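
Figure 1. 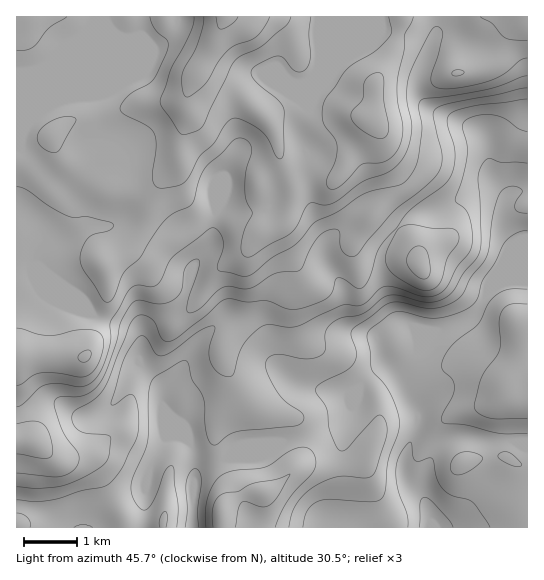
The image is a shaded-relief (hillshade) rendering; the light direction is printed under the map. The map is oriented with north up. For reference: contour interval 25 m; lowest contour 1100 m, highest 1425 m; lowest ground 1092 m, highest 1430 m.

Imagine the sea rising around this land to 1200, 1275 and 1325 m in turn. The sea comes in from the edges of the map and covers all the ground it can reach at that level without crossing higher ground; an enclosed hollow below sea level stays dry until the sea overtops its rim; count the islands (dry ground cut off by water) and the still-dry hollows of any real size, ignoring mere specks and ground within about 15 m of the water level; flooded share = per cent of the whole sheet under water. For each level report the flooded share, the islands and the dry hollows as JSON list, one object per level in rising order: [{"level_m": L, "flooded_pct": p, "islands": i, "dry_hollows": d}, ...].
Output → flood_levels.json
[{"level_m": 1200, "flooded_pct": 27, "islands": 0, "dry_hollows": 0}, {"level_m": 1275, "flooded_pct": 51, "islands": 0, "dry_hollows": 0}, {"level_m": 1325, "flooded_pct": 67, "islands": 0, "dry_hollows": 0}]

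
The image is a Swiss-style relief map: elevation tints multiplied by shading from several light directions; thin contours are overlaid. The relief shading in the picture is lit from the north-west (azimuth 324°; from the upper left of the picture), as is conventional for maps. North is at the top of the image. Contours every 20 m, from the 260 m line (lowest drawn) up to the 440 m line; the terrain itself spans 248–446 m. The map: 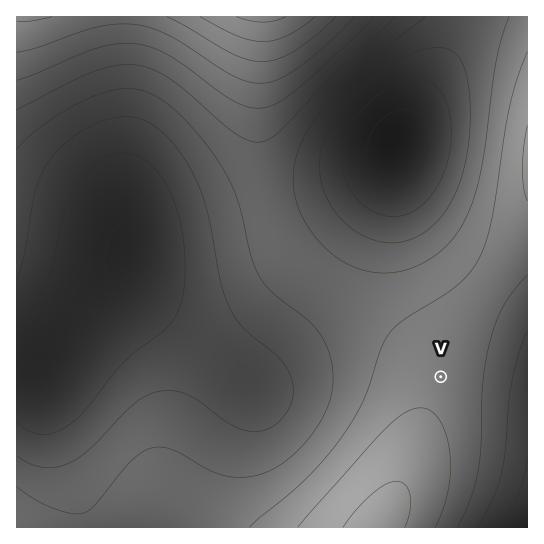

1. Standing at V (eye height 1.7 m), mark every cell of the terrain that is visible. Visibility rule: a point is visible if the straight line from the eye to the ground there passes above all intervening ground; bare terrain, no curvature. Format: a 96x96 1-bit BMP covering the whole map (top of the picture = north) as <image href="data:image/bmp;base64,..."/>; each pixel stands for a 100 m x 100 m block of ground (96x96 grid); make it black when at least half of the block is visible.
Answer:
<image width="96" height="96" href="data:image/bmp;base64,Qk2+BAAAAAAAAD4AAAAoAAAAYAAAAGAAAAABAAEAAAAAAIAEAAATCwAAEwsAAAIAAAAAAAAA////AAAAAAAAAAAAAAAAAAAAAAAAAAAAAAAAAAAAAAAAAAAAAAAAAAAAAAAAAAAAAAAAAAAAAAAAAAAAAAAAAAAAAAAAAAAAAAAAAAAAAAAAAAAAAAAAAAAAAAAAAAAAAAAAAAAAAAAAAAAAAAAAAACAAAAAAAAAAAAAAAPgAAAAAAAAAAAAAAPwAAAAAAAAAAAAAAf4AAAAAAAAAAAAAAf8AAAAAAAAAAAAAAP+AAAAAAAAAAAAAAP/AAAAAAAAAAAAAAP/AAAAAAAAAAAAAAH/gAAAAAAAAAAAAAH/gAAAAAAAAAAAAAH/gAAAAAAAAAAAAAD/wAAAAAAAAAAAAAD/wAAAAAAAAAAAAAB/wAAAAAAAAAAAAAB/wAAAAAAAAAAAAAA/wAAAAAAAAAAAAAAfwAAAAAAAAAAAAAAfwAAAAAAAAAAAAAAf4AAAAAAAAAAAAAAP4AAAAAAAAAAAAAAP4AAAAAAAAAAAAAAP8AAAAAAAAAAAAAAP8AAAAAAAAAAAAAAH+AAAAAAAAAAAAAAH/AAAAAAAAAAAAAAH/AAAAAAAAAAAAAAD/gAAAAAAAAAAAAAD/wAAAAAAAAAAAAAB/4AAAAAAAAAAAAAA/+AAAAAAAAAAAAAAf/AAAAAAAAAAAAAAf/gAAAAAAAAAAAAAP/wAAAAAAAAAAAAAP/4AAAAAAAAAAAAAH/8AAAAAAAAAAAAAH/8AAAAAAAAAAAAAD/8AAAAAAAAAAAAAD/8AAAAAAAAAAAAAB/8AAAAAAAAAAAAAB/8AAAAAAAB8AAAAB/8AAAAAAAH8AAAAB/8AAAAAAAH+AAAAA/8AAAAAAAH+AAAAA/+AAAAAAAH+AAAAA/+AAAAAAAH+AAAAA/+AAAAAAAH8AAAAA//AAAAAAAH8AAAAAf/AAAAAAAP8AAAAAf/AAAAAAAP8AAAAAf/gAAAAAAP8AAAAAf/gAAAAAAf8AAAAAf/wAAAAAAf8AAAAAf/wAAAAAA/8AAAAAf/wAAAAAA/8AAAAAf/4AAAAAB/8AAAAAf/4AAAAAB/8AAAAAf/8AAAAAD/8AAAAAP/+AAAAAH/8AAAAAP//AAAAAP/8AAAAAP//AAAAAf/8AAAAAP//gAAAA//+AAAAAP//4AAAB//+AAAAAP//8AAAD///AAAAAP//+AAAH///AAAAAP///AAAP///gAAAAP///AAAf///gAAAAP///wAB////wAAAAP///4AD////4AAAAP///+AP////4AAAAf////x/////8AAAAf//////////+AAAAf///////////AAAAf///////////gAAAf7//////////wAAAf7//////////4AAAfz//////////+AAA/z///////////AAA/j///////////gAA/j///////////4AB/j///////////+AD/j////////////wH/j///////////////j///////////////j///////////////j///////////////j///////////////j///////////////g="/>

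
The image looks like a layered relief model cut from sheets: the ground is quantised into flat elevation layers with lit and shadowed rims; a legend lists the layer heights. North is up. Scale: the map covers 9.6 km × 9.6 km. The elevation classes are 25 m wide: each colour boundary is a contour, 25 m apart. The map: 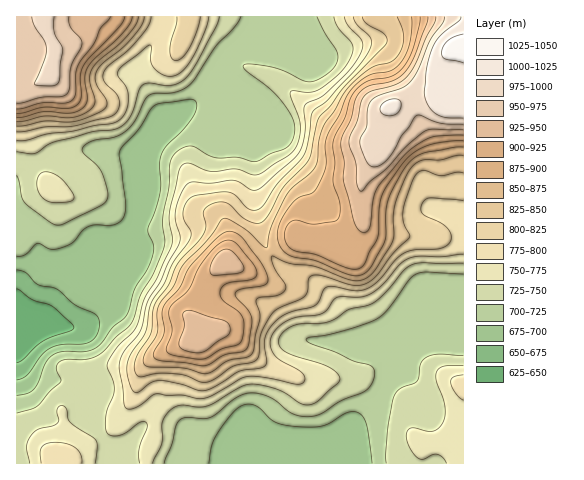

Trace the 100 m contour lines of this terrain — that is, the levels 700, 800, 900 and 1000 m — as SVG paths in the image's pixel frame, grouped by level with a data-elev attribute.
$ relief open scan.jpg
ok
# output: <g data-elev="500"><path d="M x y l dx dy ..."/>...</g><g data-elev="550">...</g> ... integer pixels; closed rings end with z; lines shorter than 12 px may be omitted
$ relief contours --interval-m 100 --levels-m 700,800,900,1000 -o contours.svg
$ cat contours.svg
<g data-elev="700"><path d="M209 463l3-18 8-15 16-20 6-4 7-2 10 3 17 15 21 5 24-1 8-3 18-10 6-1 5 1 5 4 4 8 5 38"/><path d="M17 256l8-1 13-12 12 6 12-1 11-5 9-12 6-4 8-2 16 0 8-4 5-6 1-8-7-52 2-7 17-18 12-20 5-5 33-6 7 2 2 7-4 9-11 14-16 15-5 9-2 10 1 28-5 17-7 20 5 14 0 9-6 16-13 21-7 25-14 12-11 16-7 6-11 3-23 0-9 4-7 7-6 19-5 7-7 4-10 2"/></g><g data-elev="800"><path d="M17 132l30-5 28-1 34-9 6-3 4-6 0-9-3-6-11-11-2-5 1-4 5-7 18-14 11-12 10-13 3-10"/><path d="M177 17l-1 7-6 25 1 8 4 4 7-3 7-10 8-17 3-14"/><path d="M353 17l4 8 14 14 1 4-3 7-11 17-30 33-15 11-5 33-4 10-5 8-21 21-15 23-6 4-7 0-15-15-10-3-30 4-6 3-3 4-3 6 0 7 8 15 0 6-17 25-10 22-12 17-3 8-4 24-16 25-2 14 5 18 2 2 4 0 13-9 9-3 22 4 17 6 7 0 10-4 23-15 25-4 3-5-3-16 1-9 5-9 8-9 12-7 25-7 4-4 5-11 3-3 7 0 22 4 13-3 11-9 17-21 9-6 10-2 22-1 7-3 6-7-1-8-8-7-19-10-2-4 0-5 4-5 5-2 33 3"/></g><g data-elev="900"><path d="M192 358l14 0 16-9 16-5 4-4 2-14-1-8-6-7-14-11-3-5 0-4 3-5 5-3 25-4 4-3 0-4-4-8-14-17-8-7-9 2-11 9-12 16-10 23-16 14-4 5 0 6 3 15-5 17 0 4 6 4z"/><path d="M17 113l26-6 26 1 8-3 4-8-1-21 3-10 7-9 29-30 6-10"/><path d="M420 17l-1 8-5 22-9 18-12 10-24 6-12 7-6 9-6 21-10 19-2 8 2 17-2 19 7 22 0 8-1 7-5 4-19 2-17-4-6 1-5 4-2 6 0 7 2 6 7 7 22 4 31 13 8 1 6-1 4-5 4-11 9-15 1-29 3-14 21-32 11-10 13-6 18-4 18-1"/></g><g data-elev="1000"><path d="M389 116l6-1 4-4 2-7-2-4-9-1-9 6-1 4 1 3z"/><path d="M461 17l-2 4-19 15-7 10-6 21-3 25 3 12 8 9 11 5 17 0"/></g>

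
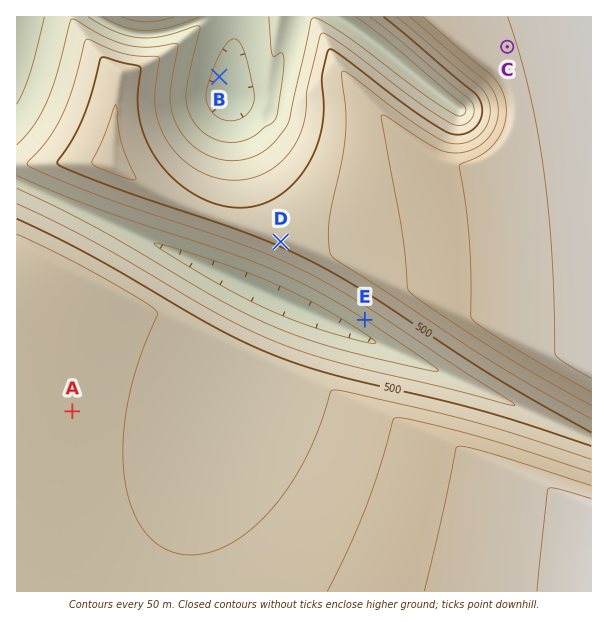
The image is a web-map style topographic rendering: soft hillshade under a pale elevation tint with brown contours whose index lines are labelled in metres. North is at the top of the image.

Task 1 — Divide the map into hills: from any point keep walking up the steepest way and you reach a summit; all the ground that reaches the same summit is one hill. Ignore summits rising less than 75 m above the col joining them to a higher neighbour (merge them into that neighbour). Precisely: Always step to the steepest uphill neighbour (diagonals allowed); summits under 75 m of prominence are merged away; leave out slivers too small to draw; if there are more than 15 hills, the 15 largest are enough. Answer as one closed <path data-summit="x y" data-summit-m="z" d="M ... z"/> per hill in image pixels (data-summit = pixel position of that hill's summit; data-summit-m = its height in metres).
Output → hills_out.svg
<path data-summit="591 591" data-summit-m="732" d="M20 182l-4 1 1 409 575-1-1-152z"/><path data-summit="591 17" data-summit-m="732" d="M591 16l-298 0-19 56-5 4-27 4-8 7-3 5-1-18 4-36-9-12-9-4-16-2-35 12-30 2-16-4-18-10-5-4-70 0-6 23-4 8 0 135 575 257z"/><path data-summit="146 17" data-summit-m="430" d="M236 16l-139 1 22 13 16 4 23 0 42-14 12 0 13 6 7 7 2 9z"/>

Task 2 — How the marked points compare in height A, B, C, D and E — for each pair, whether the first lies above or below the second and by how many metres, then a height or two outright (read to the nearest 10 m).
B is below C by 410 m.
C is above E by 300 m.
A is above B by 280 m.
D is above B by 230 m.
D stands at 520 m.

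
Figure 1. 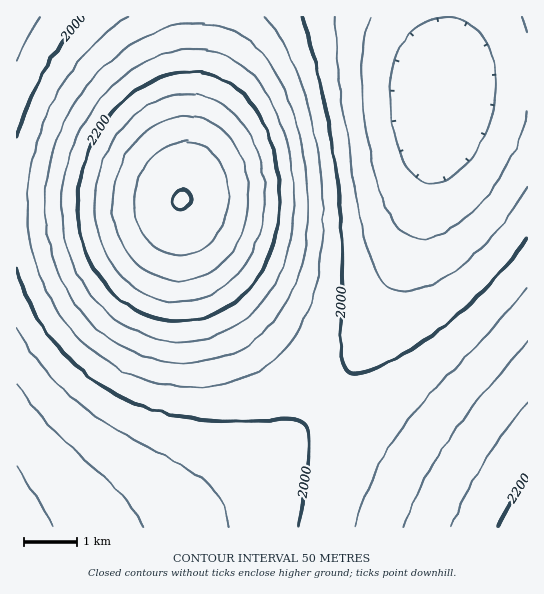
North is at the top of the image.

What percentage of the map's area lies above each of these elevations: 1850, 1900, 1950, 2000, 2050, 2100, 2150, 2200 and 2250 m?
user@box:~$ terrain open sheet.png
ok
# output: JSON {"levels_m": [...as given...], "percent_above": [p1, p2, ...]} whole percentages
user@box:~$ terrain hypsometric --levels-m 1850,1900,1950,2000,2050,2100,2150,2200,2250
{"levels_m": [1850, 1900, 1950, 2000, 2050, 2100, 2150, 2200, 2250], "percent_above": [94, 85, 75, 61, 44, 32, 22, 15, 11]}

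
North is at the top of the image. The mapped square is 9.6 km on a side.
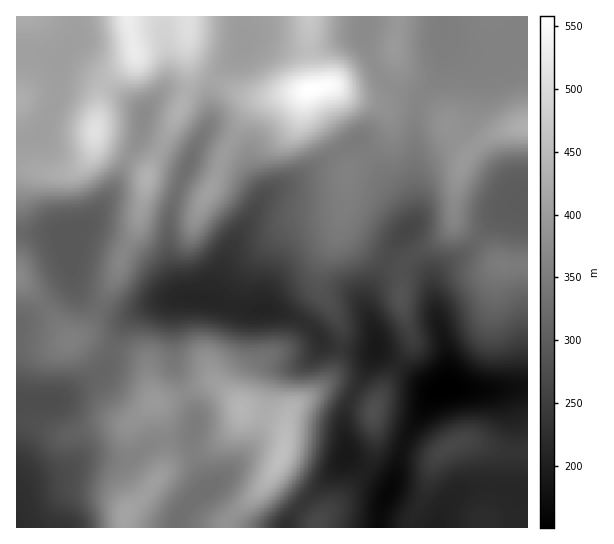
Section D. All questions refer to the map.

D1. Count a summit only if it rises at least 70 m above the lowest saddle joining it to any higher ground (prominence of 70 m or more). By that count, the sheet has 2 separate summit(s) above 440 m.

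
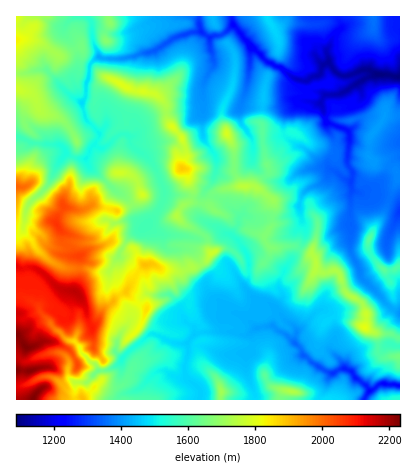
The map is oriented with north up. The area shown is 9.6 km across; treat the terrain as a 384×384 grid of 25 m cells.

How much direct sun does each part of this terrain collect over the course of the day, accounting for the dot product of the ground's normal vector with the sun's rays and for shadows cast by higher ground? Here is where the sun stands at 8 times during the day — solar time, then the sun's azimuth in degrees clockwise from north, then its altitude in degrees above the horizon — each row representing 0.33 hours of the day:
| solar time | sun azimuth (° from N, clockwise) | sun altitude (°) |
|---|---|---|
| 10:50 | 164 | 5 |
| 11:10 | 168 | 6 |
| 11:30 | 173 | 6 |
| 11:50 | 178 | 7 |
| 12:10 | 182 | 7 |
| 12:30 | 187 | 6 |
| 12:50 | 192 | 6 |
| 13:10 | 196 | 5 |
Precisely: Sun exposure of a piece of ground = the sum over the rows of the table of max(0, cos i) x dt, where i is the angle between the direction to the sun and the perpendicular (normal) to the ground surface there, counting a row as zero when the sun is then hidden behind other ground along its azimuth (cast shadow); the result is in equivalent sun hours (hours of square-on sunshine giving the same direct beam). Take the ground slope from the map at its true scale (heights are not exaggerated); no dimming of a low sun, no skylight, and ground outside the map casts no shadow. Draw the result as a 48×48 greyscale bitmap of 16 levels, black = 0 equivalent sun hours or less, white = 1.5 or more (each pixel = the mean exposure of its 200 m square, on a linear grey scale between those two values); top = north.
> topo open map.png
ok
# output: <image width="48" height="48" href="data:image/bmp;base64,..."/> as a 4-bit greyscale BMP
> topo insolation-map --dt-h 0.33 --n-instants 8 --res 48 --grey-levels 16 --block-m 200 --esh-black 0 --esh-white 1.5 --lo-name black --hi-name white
<image width="48" height="48" href="data:image/bmp;base64,Qk32BAAAAAAAAHYAAAAoAAAAMAAAADAAAAABAAQAAAAAAIAEAAATCwAAEwsAABAAAAAAAAAAAAAAABEREQAiIiIAMzMzAERERABVVVUAZmZmAHd3dwCIiIgAmZmZAKqqqgC7u7sAzMzMAN3d3QDu7u4A////AABKpSEUhkAAABNDMyWHQkVa7ZQBEVYAAAAFQRACdkZRAAABJFEAAVdCAAAAAAEQAHMABxUAJCFFEAAjV2AAA3IAAAAAAAiDBGdluX6yABA1YyVEZhAAEhAAAAAAABi4vgAAAnMiqjATWHVCIAAAEQAAAAFFApZ8uDQAAJEfgEMBIjMyEAABIQAAABRBiFVjM2V2aEA2Q29AEQACIAASMhAAACI1VWUiADACMQG5Q2T3AAJEEQABERAAASNENa/8dRAAAYY2doItYiIjMQASIQAAACNVWv+TIAAABXqCVmYUtCIiQQESIiEAEiI1d0EAAAAAIjZiFWUyu1M0MSESIiEAEzIjIAEQAAAAI1dhBIVkPfhEIiIiMiISRnQ0RCAAAgATR2cwADqBAEq0MzMzMiNUbMhY3mAAAiIzZUMAAANTE1upM0VUJYhVRbyHggAAEzM1QAABAAAlZcmshFVTWqhncWrrcAAAVVRlAAAAAAAFeqiK/FQ0pomTVSjNQAAEaDMgAAAVQAAFhzETb+Q3YmhVEzMBAAATFAAAAAEyIQABAAAABNp6IxWZMWIAAAAgAAAAAAAUeDAQAAAAAkvDJTZ4kxAAAAEQAAAAAAAAFXEAAAAAAAAAVXIBEAAAAAEwAAAAFUIAABAAAAABIAAFqEQQAAAAAAAgAAABYwAAAAEAAAJ3IAFmIQFUEAAAAAAAABABIQAAADIAAAZQABV0IiIREBAAAAAAABAAAnd3VXUQAAAkRWMURFZ1ABAAAAAAARAAAQACEAAlMQAUUxE1ZVZVQBAAAAAAAnMAAAAAAAAnUQACQCZ4qYMAIQAAAAAAEmkwAAAAAAEwABF8YwJHdiAAAgAAAAAAEwAQAAAAACZgASjZYwAAAAAAAAAAAAACIgAAAAAAACIQATioeCAAAAEjAAAAABI0MgAAAAAAAAAAAjEAAAARAAETUxAAEBIzMQAAAAAAAAAAEiEAAAFCAAABJTIhEBIhEgAAAAAAAAAAIyAAABmVABAAAYZCEAEyIQAAAAAAAAAAIzIQACmhABIRNiAAEANDMzAAAAAAAAABJIkQABIgACMhIQAAAREkRCABAAAAAAASNEEAAAAAAyEAAAAAN0ITVSERAAAAAAAjRRAAAAAAAAAAAAAAABESMzIRAAAAARNGiFAAAAAAAAAAAAAAAAABIVQgAAAAElnO6kEQAAAAAAAAAAAAAAAAAVMQAAABNr6nQQERAAAAAAAAAAAAAAAAAAARAAEBfaIAAAEyEAAAAAEAAAARAAAAAAAAEhIgMgAAAAATEAABAAEQAAAAAAAAAWMRWGMwAAAAAAABEQABAAAAABAAMwAAAlZmZmRRAAAAAAAAEQARAABnMQERNVIREmZ3QQRBAAAAAAAAAAEhAAJWQiMiRHdmVWdkAAIgIgAAAAAAAAEQACZEMiRjNGiXVgIxABERIAAAAAAAABAAAkVCNWd2EjVkIgEzAAESJSAAAAASAVMANFUjeHZnQhIzIzACUyADQgAAAAAAESEBQ0MAIRESZUQzMw=="/>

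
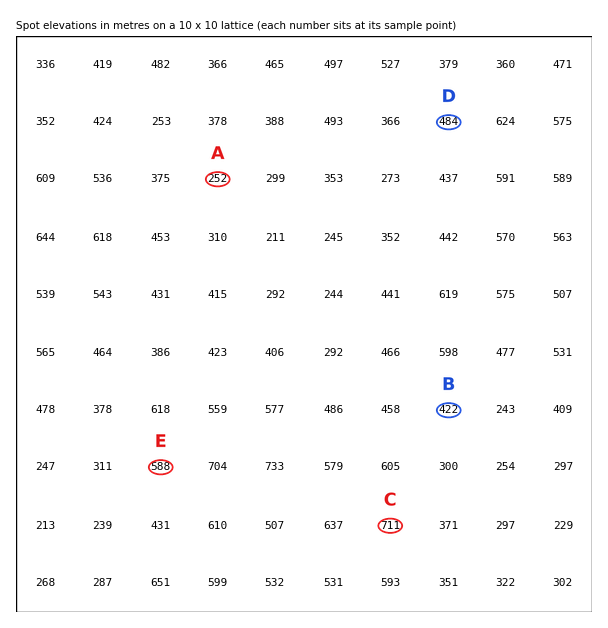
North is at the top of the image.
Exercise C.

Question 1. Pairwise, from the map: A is lower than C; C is higher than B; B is lower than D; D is lower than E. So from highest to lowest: C E D B A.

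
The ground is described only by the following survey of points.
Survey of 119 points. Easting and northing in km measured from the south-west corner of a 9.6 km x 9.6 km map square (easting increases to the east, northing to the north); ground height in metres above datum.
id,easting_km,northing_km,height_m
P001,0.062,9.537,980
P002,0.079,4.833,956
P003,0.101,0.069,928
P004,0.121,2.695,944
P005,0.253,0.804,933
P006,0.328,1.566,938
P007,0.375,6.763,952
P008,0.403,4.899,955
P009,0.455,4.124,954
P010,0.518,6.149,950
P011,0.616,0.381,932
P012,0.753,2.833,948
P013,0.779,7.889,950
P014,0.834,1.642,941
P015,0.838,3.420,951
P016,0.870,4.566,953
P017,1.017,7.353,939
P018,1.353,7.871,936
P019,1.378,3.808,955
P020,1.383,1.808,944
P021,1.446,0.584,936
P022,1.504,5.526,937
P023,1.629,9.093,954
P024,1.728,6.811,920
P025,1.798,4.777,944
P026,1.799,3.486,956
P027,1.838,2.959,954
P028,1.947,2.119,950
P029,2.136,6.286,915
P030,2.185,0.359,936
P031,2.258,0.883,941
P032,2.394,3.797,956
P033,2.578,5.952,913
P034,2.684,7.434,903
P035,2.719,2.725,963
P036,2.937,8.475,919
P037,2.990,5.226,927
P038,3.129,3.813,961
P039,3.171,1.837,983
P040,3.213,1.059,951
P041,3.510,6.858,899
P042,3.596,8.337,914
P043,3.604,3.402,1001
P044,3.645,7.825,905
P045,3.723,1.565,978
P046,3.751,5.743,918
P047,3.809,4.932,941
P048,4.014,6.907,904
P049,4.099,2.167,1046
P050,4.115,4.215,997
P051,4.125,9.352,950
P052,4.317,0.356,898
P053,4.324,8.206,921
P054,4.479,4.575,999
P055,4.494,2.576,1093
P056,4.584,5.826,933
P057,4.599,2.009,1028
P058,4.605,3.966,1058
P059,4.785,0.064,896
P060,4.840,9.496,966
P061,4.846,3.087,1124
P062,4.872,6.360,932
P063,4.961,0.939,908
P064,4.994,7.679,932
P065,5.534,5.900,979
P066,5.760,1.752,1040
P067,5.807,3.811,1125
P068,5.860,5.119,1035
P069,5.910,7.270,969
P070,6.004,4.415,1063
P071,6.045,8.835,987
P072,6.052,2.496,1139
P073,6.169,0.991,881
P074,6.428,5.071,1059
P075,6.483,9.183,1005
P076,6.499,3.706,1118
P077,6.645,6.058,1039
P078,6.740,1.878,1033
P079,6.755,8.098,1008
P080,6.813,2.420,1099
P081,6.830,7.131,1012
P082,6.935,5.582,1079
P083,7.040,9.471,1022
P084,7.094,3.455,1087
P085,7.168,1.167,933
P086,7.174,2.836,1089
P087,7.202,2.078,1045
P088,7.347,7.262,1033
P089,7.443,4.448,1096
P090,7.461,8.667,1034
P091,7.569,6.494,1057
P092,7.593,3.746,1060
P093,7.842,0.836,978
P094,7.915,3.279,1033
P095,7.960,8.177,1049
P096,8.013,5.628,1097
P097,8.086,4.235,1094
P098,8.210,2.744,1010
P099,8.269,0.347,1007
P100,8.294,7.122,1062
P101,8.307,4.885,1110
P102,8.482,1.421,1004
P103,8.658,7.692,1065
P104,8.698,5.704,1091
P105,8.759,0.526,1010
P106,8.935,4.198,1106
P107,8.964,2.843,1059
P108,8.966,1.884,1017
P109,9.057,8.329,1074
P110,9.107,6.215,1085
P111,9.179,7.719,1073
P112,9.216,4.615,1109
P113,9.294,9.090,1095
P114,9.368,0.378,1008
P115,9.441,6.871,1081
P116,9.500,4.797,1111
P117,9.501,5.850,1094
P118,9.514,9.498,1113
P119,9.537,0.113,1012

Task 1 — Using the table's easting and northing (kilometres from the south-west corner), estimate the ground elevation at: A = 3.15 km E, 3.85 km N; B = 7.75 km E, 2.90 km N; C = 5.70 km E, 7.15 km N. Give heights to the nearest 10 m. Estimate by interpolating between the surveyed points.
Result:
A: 960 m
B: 1030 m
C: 960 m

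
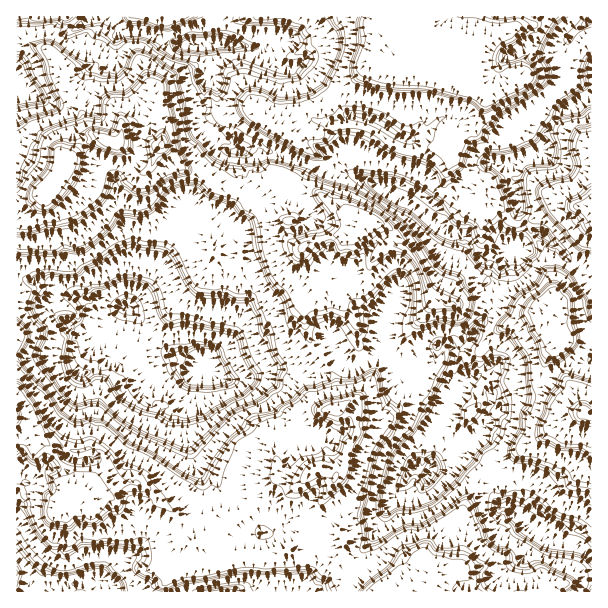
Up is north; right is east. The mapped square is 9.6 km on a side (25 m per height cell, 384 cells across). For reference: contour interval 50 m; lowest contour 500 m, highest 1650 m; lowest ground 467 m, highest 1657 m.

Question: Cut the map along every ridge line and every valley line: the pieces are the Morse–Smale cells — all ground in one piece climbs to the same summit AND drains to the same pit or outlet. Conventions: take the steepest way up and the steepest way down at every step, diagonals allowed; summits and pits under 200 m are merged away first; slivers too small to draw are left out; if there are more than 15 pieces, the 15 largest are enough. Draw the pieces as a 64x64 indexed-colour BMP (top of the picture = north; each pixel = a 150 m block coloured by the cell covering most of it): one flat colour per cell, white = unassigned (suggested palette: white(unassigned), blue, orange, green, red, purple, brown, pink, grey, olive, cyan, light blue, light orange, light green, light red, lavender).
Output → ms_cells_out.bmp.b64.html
<image width="64" height="64" href="data:image/bmp;base64,Qk12CAAAAAAAAHYAAAAoAAAAQAAAAEAAAAABAAQAAAAAAAAIAAATCwAAEwsAABAAAAAAAAAA////ALR3HwAOf/8ALKAsACgn1gC9Z5QAS1aMAMJ34wB/f38AIr28AM++FwDox64AeLv/AIrfmACWmP8A1bDFAAAHcAAAd3d3f///////////AAAAVVVVVVVVVVVVVVVVAHd3d3d3d3d////////////wAAVVVVVVVVVVVVVVVVUHd3d3d3d3d3////////////8AVVVVVVVVVVVVVVVVVXd3d3d3d3d3d38REf////////1VVVVVVVVVVVVVVVVVd3d3d3d3d3d3dxERERER////3VVVVVVVVVVVVVVVVVN3d3d3d3d3d3d3EREREREREf/d1VVVVVVVVVVVVVUzM3d3d3d3d3d3dxERERERERERHd3dVVVVVVVVVVVVMzMzd3d3d3d3d3d3ERERERERER3d3d1VVVVVVVVVVVMzMzN3d3d3d3d3d3cRERERERERHd3d3dVVVVVVVVVVMzMzM3d3d3d3d3d3cRERERERERER3d3d1VVVVVVVVVMzMzMzd3d3d3d3d3cRERERERERERHd3d3dVVVVVVVTMzMzMzN3d3dxEXd3cRERERERERERER3d3d3VVVVVVVMzMzMzM3d3ERERERERERERERERERERHd3d3dVVVVVVMzMzMzMzd3ERERERERERERERERERERER3d3d3VBVVVUzMzMzMzN3cRERERERERERERERERERERHd3d3d0AAFUzMzMzMzM3cRERERERERERERERERERERER3d3d3QAAMzMzMzMzMzdxERERERERERERERERERERERHd3d3dAAADMzMzMzMzN3ERERERERERERERERERERERER3d3d3QAAAzMzMzMzM3ERERERERERERERERERERERERHd3d3d0AAAMzMzMzMzEREREREREREREREREREREREREd3d3d3QAAAzMzMzMzMREREREREREQARERERERERERER3d3d3dAAAAMzMzMzMBEREREREREAAAEREREREREREQDd3d3d0AAAAzMzMzMwEREREREREQAAARERERERERERAA3d3d3QAAADMzMzMwAREREREREREAAAERERERERERAADd3d3QAAAAMzMzMwABERERIREREREAARu7uxERuxEADd3a0AAAADAzMzMzAAERERIiIRESIRESu7u7u7u7vAzK3dqgAAAAMzMzMzAAAREREiIiESIiIiIru7u7u7u8zMqqqqqgAAMzMzMzMAABERESIiISIiIiIiK7u7u7u8zMyqqqqqoKozMzMzMwAAEREREiIhIiIiIiIiu7u7u8zMzKqqqqqqqqMzMzMzMwAREREiIiEiIiIiIiIru7u7zMzMqqqqqqqqozMzMzMzMxEREiIiIiIiIiIiIiu7u7vMzMyqqqqqqqqqMzMzMzMzERIiIiIiIiIiIiIiK7u7u8zMzMzMzMyqqqqjMzMzMzMiIiIiIiIiIiIiIiIiu7u7zMzMzMzMzKqqqjMzMzMzMyIiIiIiIiIiIiIiIiK7u7u8zMzMzMzMqqqqMzMzMzMzIiIiIiIiIiIiIiIiIru7u7u8zMzMzMqqqqozMzMzMzMiIiIiIiIiIiIiIiIiu7u7u7u8zMzMyqqqqqMzMzMzPiIiIiIiIiIiIiIiIiK7u7u7u7zMzMzKqqqqqjMzMzPuIiIiIiIiIiIiIiIiIru7u7u7vMzMzKqqqqoKMzMzPu4iIiIiIiIiIiIiIiIiu7u7u7u8zMzKqqqqoAAAMzPu7iIiIiIiIiIiIiIiIiu7u7u8y8zMzKqqqqoAAADuPu7uIiIiIiIiIiIiIiIiK7u7u8zMzMzKqqqgAAAAAO7u7u4iIiIiIiIiIiIiIiu7u7u8zMzMqqqqqmYAAAAA7u7u7iIiIiIiIiIiIiIiIru7u8zMzKqqqqpmZmAAAADu7u7uIiIiIiIiIiIiIiIiK7u8zMzKqqqqpmZmZgAAAO7u7u4iIiIiIiIiIiIiIiIku7zMyqqqqqZmZmZmAAAO7u7u7iIiIiIiIiIiIiIiRETLzMqqqqqqZmZmZmZgAA7u7u7uIiIiIiIiIiIiIiRETMzMzKqqpmZmZmZmZmAADu7u7u4iIiIiIiIiIiJERERMzMzMpmZmZmZmZmZmZgAO7u7u7iRERCIiIiIiJEREREzMyZmWZmZmZmZmZoZmZmYA7u7uREREQiIiIiJEREREScmZmWZmZmZmiIiIhmZmYAAO7u5EREREQiIiIkRERESZmZmWZmZmZmiIiIiIZmZgAA7u7kREREQiIiIiRERESZmZmYiIZmZoiIiIiIiGZmAADu7uRERERCIiRCRERESZmZmZiIiIiIiIiIiIiIZmZgBm7u5ERERCIiRERERESZmZmZmZiIiIiIiIiIiIiGZmZmAO7kREREIiRERERERJmZmZmZmZmIiIiIiIiIiIZmZmYAAOREREIiREREREREmZmZmZmZmZiIiIiIiIiIhmZmZgAABEREIiRERERERESZmZmZmZmZmYiIiIiIiIhmZmZmYAAEREQiIkREREREREmZmZmZmZmZmIiIiIiIiGZmZmZgAARERERERERERERESZmZmZmZmZmZiIiIiIiIZmZmZmAABERERERERERERERJmZmZmZmZmZmYiIiIiIhmZmZmYAAEREREREREREREREmZmQmZmZmZmZiIiIiIiGZmZmZmAARERERERERERAAAAAAAAJmZmZmZmYiIiIiIiGZmZmYABEREREREQAAAAAAAAAAAmZmZmZmZmIiIiIiIiGZmZmAEREREREQAAAAAAAAAAACZmZmZmZmZiIiIiIiIhmZmZm"/>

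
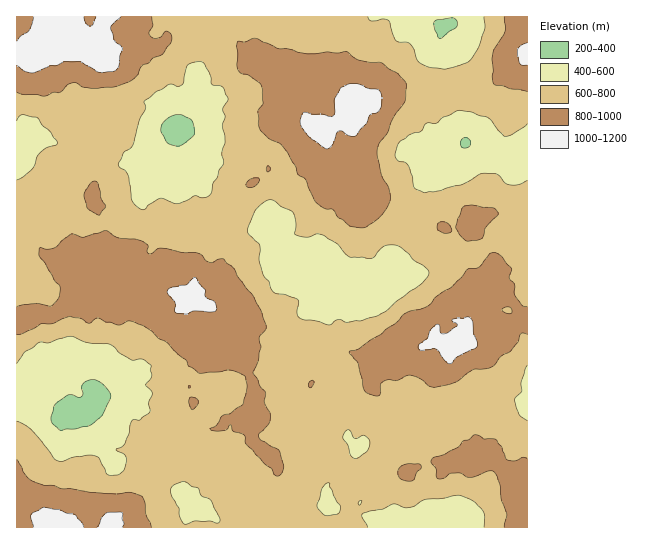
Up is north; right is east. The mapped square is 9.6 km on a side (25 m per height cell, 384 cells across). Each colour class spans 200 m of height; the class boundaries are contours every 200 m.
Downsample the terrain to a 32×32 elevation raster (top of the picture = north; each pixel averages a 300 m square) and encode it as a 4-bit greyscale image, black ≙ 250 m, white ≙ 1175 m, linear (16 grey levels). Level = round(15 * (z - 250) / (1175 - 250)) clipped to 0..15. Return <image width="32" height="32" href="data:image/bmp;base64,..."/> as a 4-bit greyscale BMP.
<image width="32" height="32" href="data:image/bmp;base64,Qk12AgAAAAAAAHYAAAAoAAAAIAAAACAAAAABAAQAAAAAAAACAAATCwAAEwsAABAAAAAAAAAAAAAAABEREQAiIiIAMzMzAERERABVVVUAZmZmAHd3dwCIiIgAmZmZAKqqqgC7u7sAzMzMAN3d3QDu7u4A////AL3dzMuXZmd4iHZmVUMzRpq7u6u6hlVmeIhlZmZlVFebqZmIiIZWZniHZmeIiId4mpdndmeHZneJmHZ3iJmZmZmHVWVXh2d3iZiHZniImamZdkRFVnd4iJmIh2ZneIiZiGQiI0ZniJmph4dnd3d3iHZDIRJFZ4mJqYiHd4h3h2d1RDMiRWeIiJmImHiYeJh2ZkREM0VniYiYeJh5qZqqiIZURERWaJqqqHeIibu7zLqXdlVWZ4mru6l3eImrzM3LqaiHiIibu7updmZnibzMy6mpmaqqvMzLqHZUVVeavMqZiZqrurzcy6dlRERFaJq7qYiau7u7zLqGVENEQ1Z5qqiIq7u7qqqZdVVEVVRWd5mYiZqqqpmJiHVVVWdlZ3iJiHeJmYh3iIdkRmeId4iZmYiHaImHZ3eIZUZ4mph3iamYd3iZdVZmd3ZnmaqpdmiIh2eImHVVVWiYiJmqqGVWZ2ZWd3dlREVXiZmqqpdlVFVURmZ3ZUM0V4iKvLqWVEM1VUVnd3ZCI1aJq83MqGVTNWVWeIh2QiNWirzczLl2ZVZ2eIiIdlQ0Vom7zN3ah3d3h6qZmYdlVWaJu8zMypd4iJnMu7y5h2Vomqu7u6mHZ4mr3d3dyph2eKqpmZiIdURorM7u3cqZhnmZiHeHdlQzR5y97czKmXdniJh3dmVDIkaa"/>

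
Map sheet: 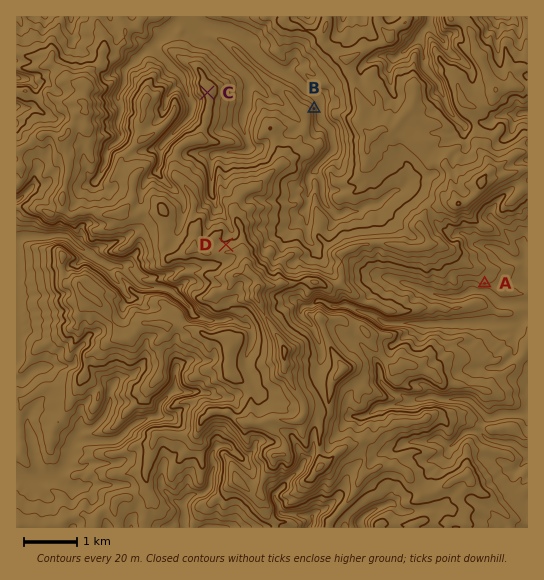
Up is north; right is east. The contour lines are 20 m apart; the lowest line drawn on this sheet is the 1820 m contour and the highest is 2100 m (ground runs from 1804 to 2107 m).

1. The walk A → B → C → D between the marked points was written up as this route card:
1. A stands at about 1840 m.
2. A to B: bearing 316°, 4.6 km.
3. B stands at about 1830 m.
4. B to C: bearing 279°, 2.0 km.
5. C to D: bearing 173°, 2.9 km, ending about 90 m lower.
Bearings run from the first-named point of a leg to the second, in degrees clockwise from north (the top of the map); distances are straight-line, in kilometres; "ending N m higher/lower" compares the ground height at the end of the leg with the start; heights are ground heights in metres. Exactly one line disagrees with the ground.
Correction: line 5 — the sense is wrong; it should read higher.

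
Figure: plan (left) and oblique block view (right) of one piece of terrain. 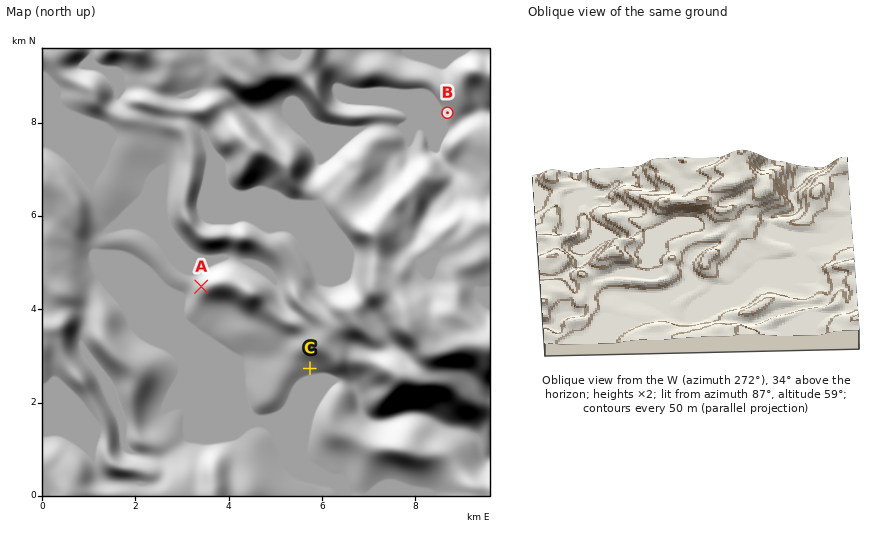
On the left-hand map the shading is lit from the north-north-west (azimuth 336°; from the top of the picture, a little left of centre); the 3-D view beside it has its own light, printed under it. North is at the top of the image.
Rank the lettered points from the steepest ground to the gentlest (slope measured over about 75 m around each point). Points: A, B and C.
A C B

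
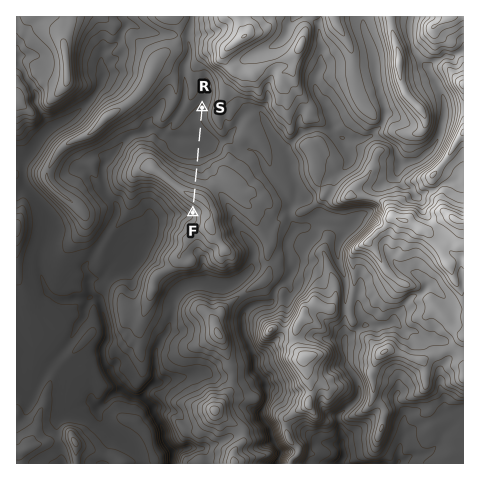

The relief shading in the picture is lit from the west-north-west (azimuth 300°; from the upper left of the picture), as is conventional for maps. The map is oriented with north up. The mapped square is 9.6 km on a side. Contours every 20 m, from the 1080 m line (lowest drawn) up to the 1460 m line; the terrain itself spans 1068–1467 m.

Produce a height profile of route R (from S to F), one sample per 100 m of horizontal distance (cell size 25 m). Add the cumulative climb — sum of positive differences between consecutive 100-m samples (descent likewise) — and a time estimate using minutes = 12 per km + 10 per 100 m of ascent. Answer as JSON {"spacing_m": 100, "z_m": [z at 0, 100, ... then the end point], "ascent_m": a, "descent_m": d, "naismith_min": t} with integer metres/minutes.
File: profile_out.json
{"spacing_m": 100, "z_m": [1200, 1201, 1201, 1199, 1196, 1193, 1189, 1190, 1192, 1193, 1194, 1200, 1213, 1229, 1245, 1259, 1271, 1287, 1312, 1325, 1314, 1294, 1275, 1266], "ascent_m": 138, "descent_m": 72, "naismith_min": 41}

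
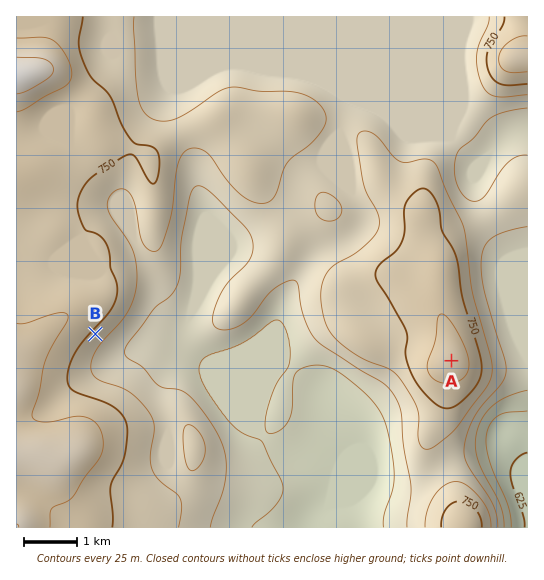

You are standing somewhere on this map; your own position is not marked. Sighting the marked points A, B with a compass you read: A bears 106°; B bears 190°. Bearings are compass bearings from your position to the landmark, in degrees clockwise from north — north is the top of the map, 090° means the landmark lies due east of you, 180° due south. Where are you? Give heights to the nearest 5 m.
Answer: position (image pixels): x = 108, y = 262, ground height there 750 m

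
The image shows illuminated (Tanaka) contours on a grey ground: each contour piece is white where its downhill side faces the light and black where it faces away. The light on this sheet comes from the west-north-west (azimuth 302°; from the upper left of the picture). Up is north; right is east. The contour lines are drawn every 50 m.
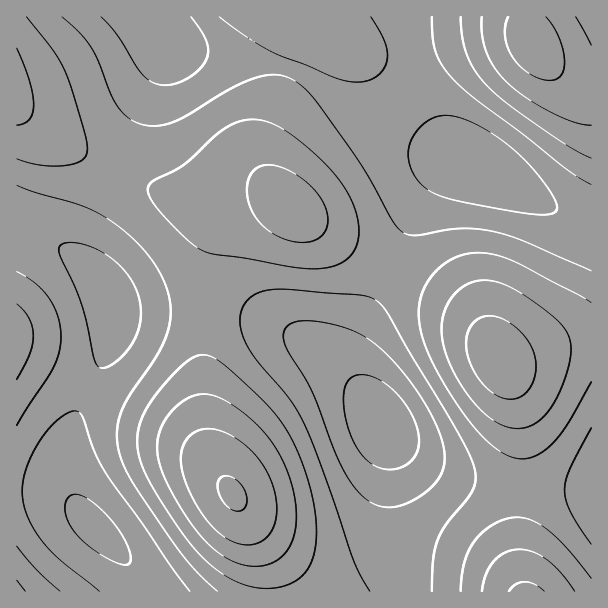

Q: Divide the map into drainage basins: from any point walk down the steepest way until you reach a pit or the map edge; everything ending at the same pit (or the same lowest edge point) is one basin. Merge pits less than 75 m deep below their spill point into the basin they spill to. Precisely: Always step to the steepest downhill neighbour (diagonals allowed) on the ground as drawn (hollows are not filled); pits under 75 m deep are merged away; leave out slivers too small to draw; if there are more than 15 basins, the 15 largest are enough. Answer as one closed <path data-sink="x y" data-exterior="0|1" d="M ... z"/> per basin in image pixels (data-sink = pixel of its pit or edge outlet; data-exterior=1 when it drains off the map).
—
<path data-sink="383 425" data-exterior="0" d="M284 204l-17 0-18 6-19 12-10 9-8 14-4 15-4 39 0 121 2 21 12 32 23 34 17 33 7 23 3 28 323 1 1-251-13-1-16 3-44 15-18 3-23-37-22-20-16-10-90-46-32-19z"/><path data-sink="96 528" data-exterior="0" d="M17 108l-1 483 251 1-1-22-8-30-17-33-23-34-12-32-2-21 0-121 4-39 4-15 8-14 10-9 19-12 18-6 17-1-12-9-12-2-23 0-34 6-18 0-29-8-28-12-50-26-33-20z"/><path data-sink="479 165" data-exterior="0" d="M527 16l-230 0-1 4 4 6-2 28-6 18-21 45-7 24 0 26 2 9 12 19 18 17 54 36 90 46 16 10 22 20 23 37 18-3 44-15 29-4 0-250-23-7-21-17-18-26-2-9z"/><path data-sink="149 17" data-exterior="1" d="M296 16l-279 0-1 91 29 25 33 20 50 26 28 12 29 8 18 0 34-6 23 0 12 2 10 6-11-15-7-18 0-26 7-24 17-34 10-29 2-28z"/>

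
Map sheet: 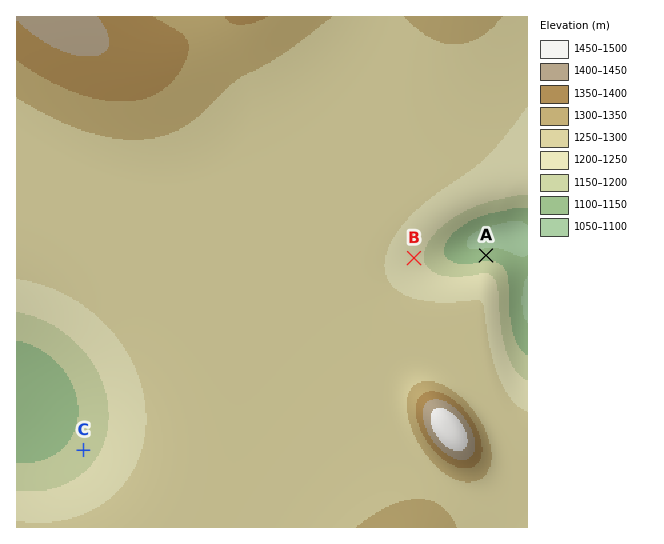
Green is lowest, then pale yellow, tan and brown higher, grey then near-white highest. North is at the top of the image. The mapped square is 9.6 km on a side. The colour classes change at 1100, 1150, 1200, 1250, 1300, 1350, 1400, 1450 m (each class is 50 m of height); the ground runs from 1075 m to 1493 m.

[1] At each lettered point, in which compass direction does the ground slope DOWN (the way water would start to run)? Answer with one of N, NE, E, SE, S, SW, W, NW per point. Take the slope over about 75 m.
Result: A N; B E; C NW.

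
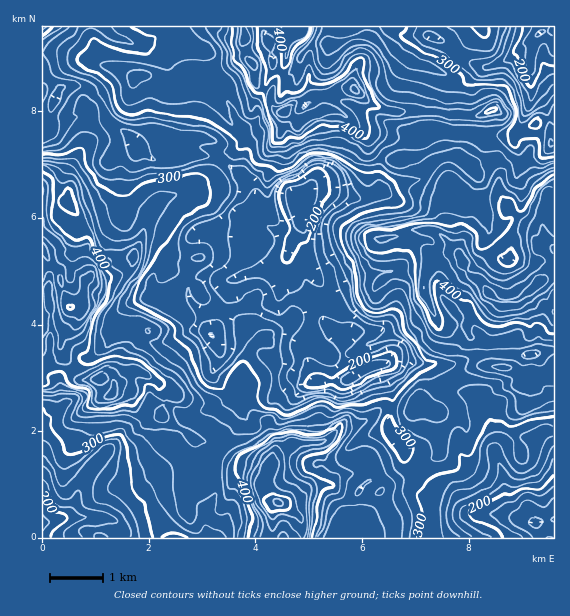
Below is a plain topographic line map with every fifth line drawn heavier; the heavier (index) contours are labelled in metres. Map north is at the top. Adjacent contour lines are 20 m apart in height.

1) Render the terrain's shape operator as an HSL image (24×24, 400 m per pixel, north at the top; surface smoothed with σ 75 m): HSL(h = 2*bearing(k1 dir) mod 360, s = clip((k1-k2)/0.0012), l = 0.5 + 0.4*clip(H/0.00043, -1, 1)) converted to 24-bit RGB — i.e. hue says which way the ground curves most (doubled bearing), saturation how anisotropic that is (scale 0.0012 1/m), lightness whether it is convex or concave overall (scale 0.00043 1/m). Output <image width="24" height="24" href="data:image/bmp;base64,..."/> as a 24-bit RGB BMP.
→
<image width="24" height="24" href="data:image/bmp;base64,Qk32BgAAAAAAADYAAAAoAAAAGAAAABgAAAABABgAAAAAAMAGAAATCwAAEwsAAAAAAAAAAAAAaphAiMVGm8I2YCU3nKJWrWp1u3C1WLK6P2d0OX1M/ZxSL3Z2/PjPDi1Wmp55VFB3x86XbVeYaLxqRHtPflpSmYhQb1IzeXEyvntrNpljulpzVZCicZmAgW6QpcSXWT+IqUabNhRJ2vnS0vD51YNtPSFNQJZ4mWCWf8J1hVSJwql+XSsxUFQkem40T1YtlrxSv8N+RK2AbJKolnqqln2QeI6FlI54r4+0bCqwGmfcyvWXZ58z0IXdtY/kQjqdR71rv36kf1Z9om1Ym2Cfoau5XTyovF90bcN1cLx6yqZ4DTolkVB8oo98iIx0dYtvhIxfLW+pbpnb9dnWu5dAJyAMSX8TdUqWpsS2RV+KtVmesYuic4Wse7R8Qxtt5ujcrZa2Y5eLvot800CHCCsepLBbf55abZqQiqKvQpF4G3hEo+RT9M791cz//8z4DFJDgrBMSBU6golCq7tzhkqQu3BNLWVto7pcr0VjUIKh62a9qHEmI20zMcdpvt6zLYpXcpJagZeYOzpuYO9sFGguti04K/SK9cv/44bVMh2Jn8Ckkq6Nbp+wol2xkEm+z4lURnJAN3kXCC8E/7a6zNX2PNvNgpEjoujlW6TWn0aika1oTHEfGmkcI8l11M9ClyyD0Ja8WSra4snNeXuoj2BacUVhYj5u2cWUhXe7czHqhcf/zOP/sprerHrultXxwr2GIz5Iti3CvquTtI6Xh4xJKScKjYAEBDECTowfZjCC0JuDtlWGvFqjwUipSt3HldXcqGLOJjfVU705BE0Ux3JawqtOaUI/p4VzVFmyFCU/3Kl8mnFMi2mmYUuWmKq/5IvvTKYLCikLekUPurYjS40uMsEqws4XX14PPUUNBgZ24rh1F3hdVHItwlA5e+W7Ta86QRccSThtfbBr2Ly/jE6abJmOgGVNS1Ytzzgaexe2ccm24umbXJ29s0yYlqM7vj5kdkO6PAZ99enWEtu4DoxUT9uRjSM4vThSqkK2QbC3gLSAcZBQv2+nkGSelV+Xhh6I4dGVDVFYrT5k0v7NbSBgjSdg37G3YL2bK5CbADNg5uFn8KqpaDS8ETYSYDg1b5NKjtGZR1qCn3GcrXiCSn52nV93iFePRyqS7+rcJimEmvl/qANNkkaBpvXcgq/s8rjyreFmNv2+LVuz+O7Tqhy88np4LW2Ljnekr5dBQ3ZVVno/gIlJUVR3nVxpb0llSj1v2OBILDd/SuJMvyTTjtKugOemIR47gTY96Wtpj9jZNYTA3cwYPjau+tHVMDh8QKyRzIy4e1yghnqgsYuRMWtzmUSvjlSYimK06u7ceoS1OLSAk0im0PLKOyRvrFCTLy5vhdKPQ3UqXUcavacoQFNTz3ZOmVqSoF1DPFckX41RZ4Jwm3diUMu/HxdZoajNeN7s1uj1vaT00L/4jbb0t41ZkSiSkD01YpHCv55uJhFKw/HFZEmMWFGFW4akx4uuq32uopfBWrNiSHxsmtBhQCVlJlhgZ7JQiIg4c3soNysSQDEOs5s7f3BLejyLoNShEUOU2bCNHTvJ5NOwRlSYa1KcdYi2p5jBsJXFpo+vsqzGYiCC/rRxHCgLGEsqV1U5rHkyaXYrcnoxM5levpKZmMGwLSSBzuufEBZF4LXr42Pl2mtlSC0pW4dAOWE3bmchYXUhuFg8tiE5YSBz1HVL88zODBkxFCcMf9RXMcmXs9ffbpe7II8qj0gnL4R9v9uYKG2gDI1NRywWyIRkyZS/TYWlTys+jLF5l3BJc24tkE0tQGq6+WDd6Y+SO1XTYq7PS5Rnr+epJpNqgVN7p4K2bYa3bKVRfZcvnmgwl4gTJ1+OoLJVpoRCfQ40ZbdGf2Mxkq1RU3Kuk9TGmSmPUwyWyf7I6Kv6WXDLwfr1uUNAtyKfLaC2G896Pzn6/1XvrvqgAFuB9ITcCSQww5yIkCaJxo+irI+5epSviZGqe5KgaVCF0S1uWv+nM1X/Uh7V72TY8x0AY//sPETDdXbMXZHCVpKNSqPK+N3TBQlCjzeErhBvfnEhT5E2bM2otrjYfY/Fim+ZiHiPcjJqxN01QP+LO3wbReg7IBqj/uTNcytYLmR3fFwwp7Q9YsuHH21H4reLOBFeQap2d429q63WosbUer/CmlpQeENDmp5niEyAbRtz1v/MMAR2/9V0LKsFDBwn5O214pnfbRihq93kdHjCkiIvkUIkLJQHMRFYYtpQz4HLo2SGqdSGYRQXgoE/dYxie1VrlD2ZKWPX+f3OEwUu+dizo/9rFihCRnsVfksUg8hOZWgsOBgakH5Zt7+gxaubNmh1LK8s"/>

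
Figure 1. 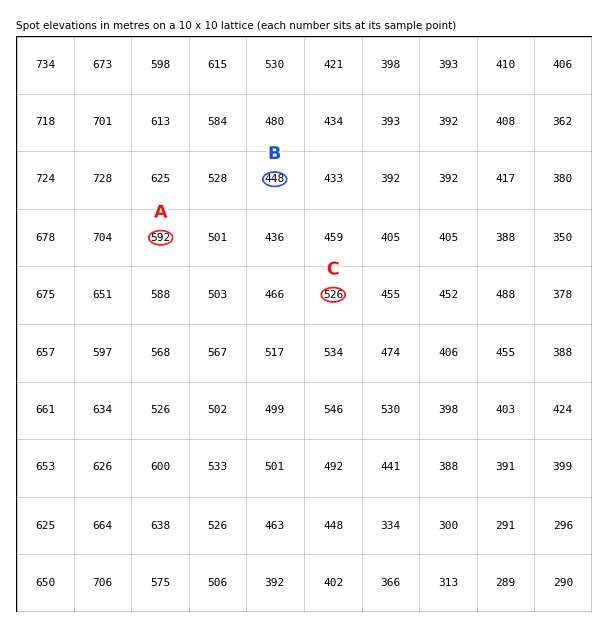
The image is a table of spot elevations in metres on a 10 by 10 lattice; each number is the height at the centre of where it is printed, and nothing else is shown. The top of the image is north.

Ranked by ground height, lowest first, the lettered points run B C A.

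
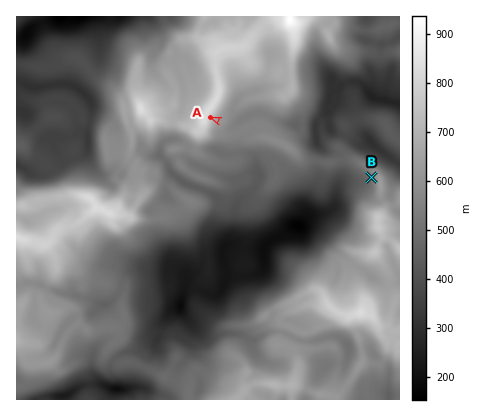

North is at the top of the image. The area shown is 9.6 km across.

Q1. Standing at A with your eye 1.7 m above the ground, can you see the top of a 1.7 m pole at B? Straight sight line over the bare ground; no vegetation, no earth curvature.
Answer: yes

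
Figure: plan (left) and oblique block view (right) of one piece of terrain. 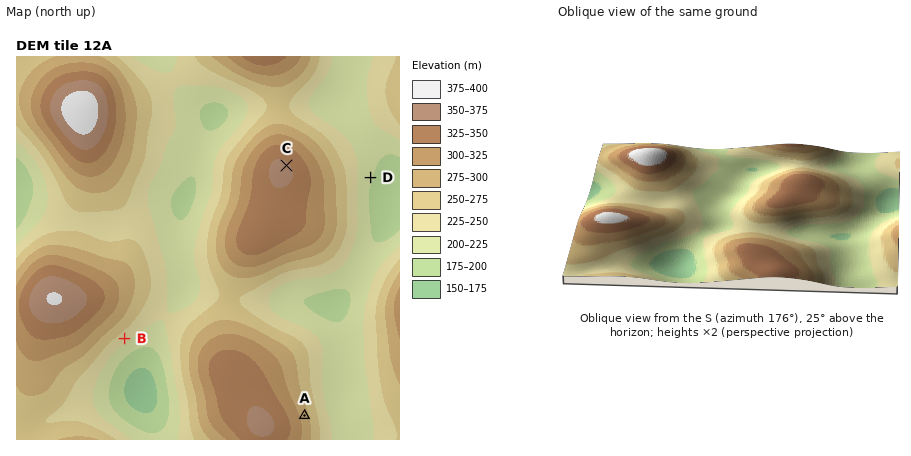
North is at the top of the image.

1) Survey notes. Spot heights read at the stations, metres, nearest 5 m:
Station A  285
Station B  235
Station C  355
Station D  205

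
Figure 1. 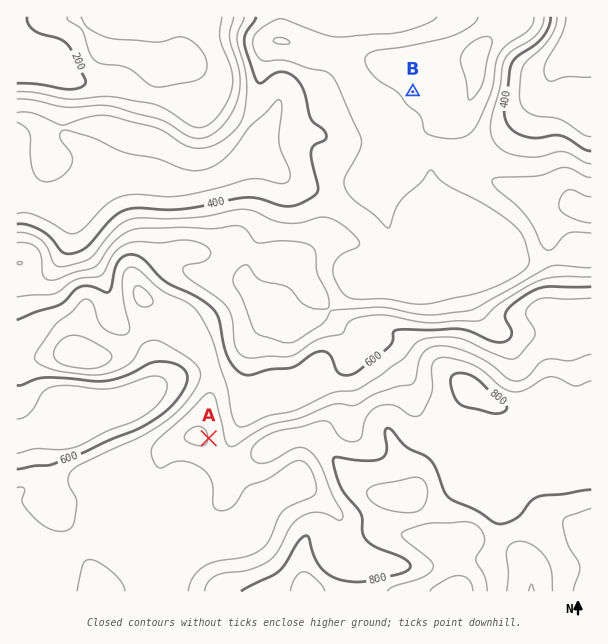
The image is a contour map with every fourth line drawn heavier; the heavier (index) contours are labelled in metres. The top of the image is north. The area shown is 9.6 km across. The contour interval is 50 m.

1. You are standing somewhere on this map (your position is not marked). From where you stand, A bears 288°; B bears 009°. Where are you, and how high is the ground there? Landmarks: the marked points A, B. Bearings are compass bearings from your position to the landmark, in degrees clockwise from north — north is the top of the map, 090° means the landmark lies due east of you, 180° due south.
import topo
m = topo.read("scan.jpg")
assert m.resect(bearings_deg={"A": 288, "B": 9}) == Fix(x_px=351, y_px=484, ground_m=830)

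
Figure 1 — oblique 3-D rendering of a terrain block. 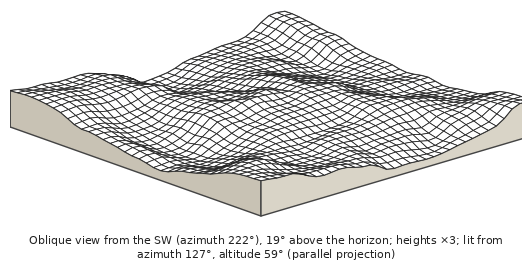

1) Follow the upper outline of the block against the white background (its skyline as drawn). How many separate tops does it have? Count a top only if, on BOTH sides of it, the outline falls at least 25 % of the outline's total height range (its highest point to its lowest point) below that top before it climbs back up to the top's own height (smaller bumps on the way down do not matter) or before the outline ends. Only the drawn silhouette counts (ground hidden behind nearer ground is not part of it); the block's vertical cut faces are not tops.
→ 2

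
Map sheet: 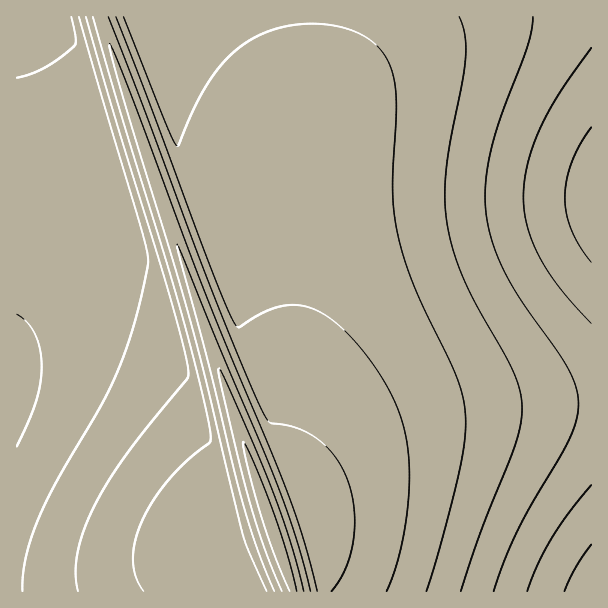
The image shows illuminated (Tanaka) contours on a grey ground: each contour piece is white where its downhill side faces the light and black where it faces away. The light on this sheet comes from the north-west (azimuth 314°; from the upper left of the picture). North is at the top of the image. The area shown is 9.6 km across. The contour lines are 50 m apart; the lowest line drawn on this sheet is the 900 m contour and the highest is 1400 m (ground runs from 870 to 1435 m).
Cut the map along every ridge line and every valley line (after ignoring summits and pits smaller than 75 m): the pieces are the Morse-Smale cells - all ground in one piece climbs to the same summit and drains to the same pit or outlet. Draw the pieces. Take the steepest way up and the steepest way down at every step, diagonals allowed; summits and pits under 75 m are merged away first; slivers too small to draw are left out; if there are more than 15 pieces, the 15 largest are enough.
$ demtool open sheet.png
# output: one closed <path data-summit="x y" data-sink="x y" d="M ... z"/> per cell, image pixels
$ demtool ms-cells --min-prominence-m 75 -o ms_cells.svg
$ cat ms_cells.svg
<path data-summit="273 531" data-sink="591 198" d="M591 16l-281 1 2 102-12 79-5 125-6 73-9 48-4 4-26 11 14 45 30-12 29-28 24-18 30-16 24-9 39-9 36-4 116-6z"/><path data-summit="273 531" data-sink="17 17" d="M99 16l-83 1 0 574 277 1-95-289z"/><path data-summit="273 531" data-sink="591 591" d="M309 16l-209 1 149 443 27-12 4-4 9-48 6-73 5-125 12-79 0-72z"/><path data-summit="273 531" data-sink="591 591" d="M591 403l-75 1-76 8-48 12-45 22-24 18-29 28-30 12 30 87 297 1z"/>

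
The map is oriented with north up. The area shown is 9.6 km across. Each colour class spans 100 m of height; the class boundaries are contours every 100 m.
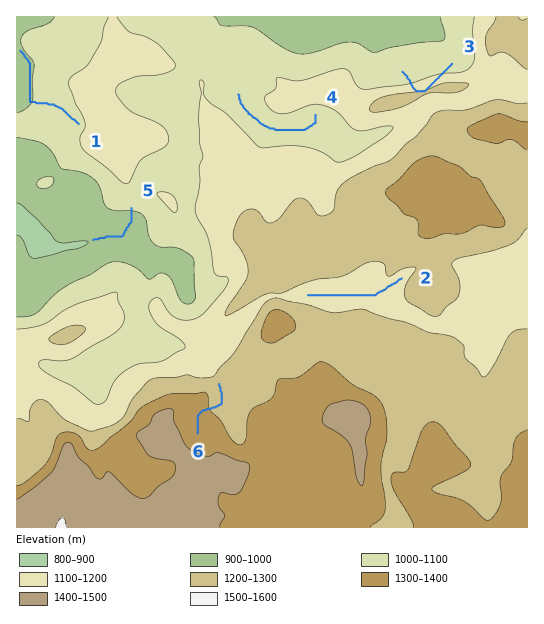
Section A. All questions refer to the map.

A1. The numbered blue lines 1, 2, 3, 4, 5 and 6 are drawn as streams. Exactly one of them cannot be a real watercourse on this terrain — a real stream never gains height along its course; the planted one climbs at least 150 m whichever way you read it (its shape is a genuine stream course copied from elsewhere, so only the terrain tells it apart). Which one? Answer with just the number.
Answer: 3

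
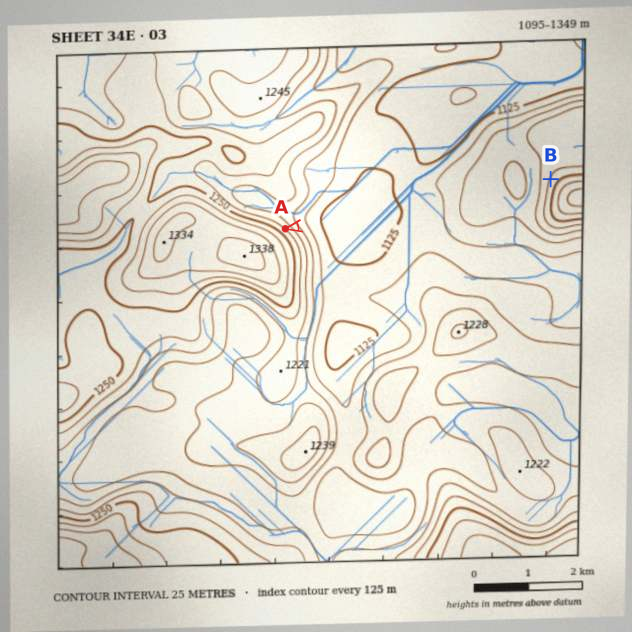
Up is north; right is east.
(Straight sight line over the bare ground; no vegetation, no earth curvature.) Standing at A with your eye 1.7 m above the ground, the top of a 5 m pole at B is visible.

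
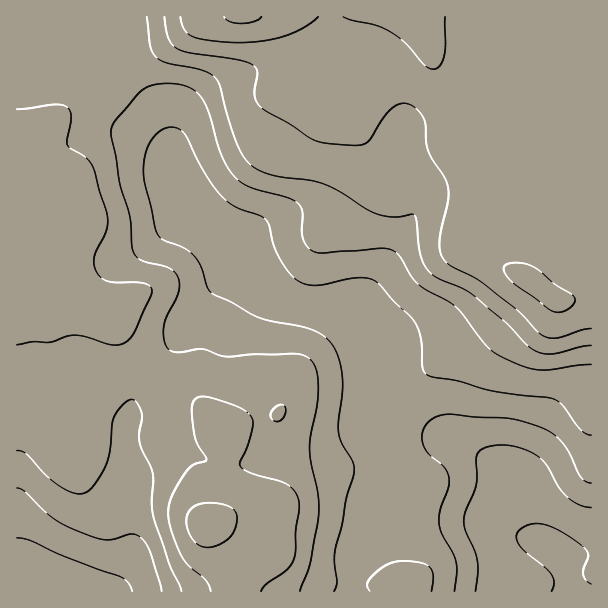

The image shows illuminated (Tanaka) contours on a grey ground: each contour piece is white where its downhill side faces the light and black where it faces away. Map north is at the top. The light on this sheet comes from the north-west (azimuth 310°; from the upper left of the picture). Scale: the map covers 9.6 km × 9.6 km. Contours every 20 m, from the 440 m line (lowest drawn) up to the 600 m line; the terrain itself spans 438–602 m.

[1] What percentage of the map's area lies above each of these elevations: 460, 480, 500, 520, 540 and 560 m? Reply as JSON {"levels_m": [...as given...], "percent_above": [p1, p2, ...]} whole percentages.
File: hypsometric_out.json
{"levels_m": [460, 480, 500, 520, 540, 560], "percent_above": [96, 92, 75, 60, 38, 21]}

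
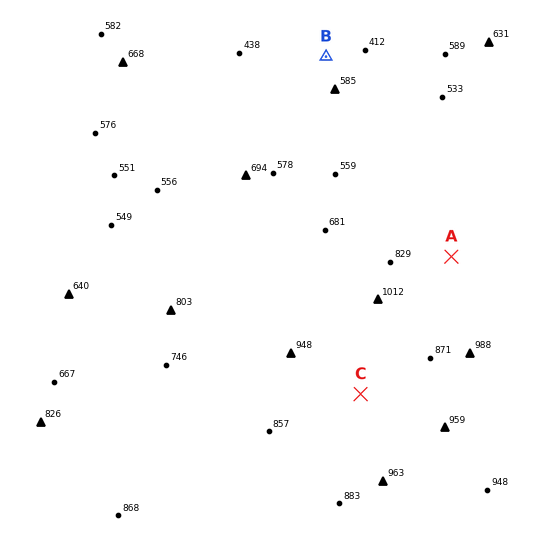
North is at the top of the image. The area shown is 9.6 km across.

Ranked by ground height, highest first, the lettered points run C A B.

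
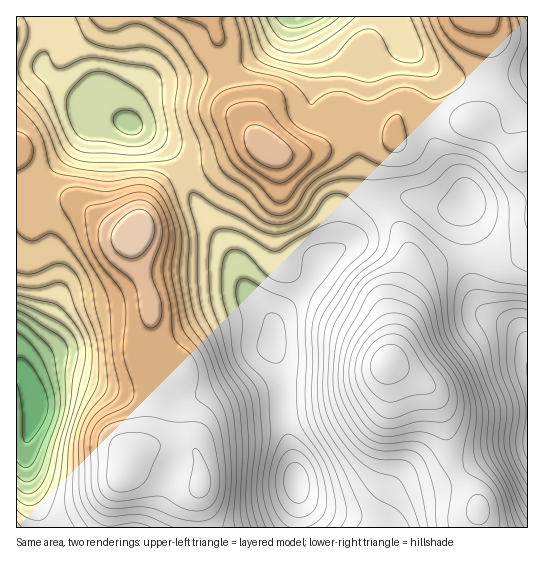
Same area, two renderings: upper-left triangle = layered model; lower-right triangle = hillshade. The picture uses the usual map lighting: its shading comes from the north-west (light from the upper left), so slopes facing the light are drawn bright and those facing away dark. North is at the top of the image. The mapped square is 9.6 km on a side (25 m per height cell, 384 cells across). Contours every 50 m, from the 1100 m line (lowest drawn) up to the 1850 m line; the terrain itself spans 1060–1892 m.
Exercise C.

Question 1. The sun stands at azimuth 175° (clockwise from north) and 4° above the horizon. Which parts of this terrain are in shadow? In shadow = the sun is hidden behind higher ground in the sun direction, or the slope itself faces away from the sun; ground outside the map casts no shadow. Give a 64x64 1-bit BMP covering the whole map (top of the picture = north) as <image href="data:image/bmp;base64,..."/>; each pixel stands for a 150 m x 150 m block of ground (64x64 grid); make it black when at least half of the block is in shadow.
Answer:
<image width="64" height="64" href="data:image/bmp;base64,Qk0+AgAAAAAAAD4AAAAoAAAAQAAAAEAAAAABAAEAAAAAAAACAAATCwAAEwsAAAIAAAAAAAAA////AAAAAADgAAAP//AAA/AAAAf/4AAD+AAAB/+AAAf4AAAD/wAA//wAAAH+AAD//AAAAf4AAP/+AAAA/AAA//wAAAB4AAD//AAAAAAAAP/+AAAAAAAA//8OAAAAAAD/////AAAAAH////+AAAAAfv///4AAAAA+////wAAAAD7////wAAAAPv////wAAAD+///P/gAAA////wP/AAAP///+Af8DAB/+//4B/4PwP/7//A//Af///I/4H/8B///8B/gP/gH///wH+A/8A///+APwD/gP///wAfAP+A///+AB4A/wD///4ADAD/AP///AAAAP8A///8AAAA/gD///AAAAD8AP//8AAAAPwAf//gAAAAeAB//+AAAAAQAH//8AAAAAAAf///AAAAAAA///8AA8AAAD///wAD/8AAP///AAf/wAA///8AB/+AAB///gAf/4AAH//+AH//AAAf/8gA//8AAA//gAD//wAAD/8AAP//AAAH/gAA//8AAAfwAAD//wAHx+AAD///AD/n4AA///8Af+fAAD///gD/58AAH//+AP/jwBgf//4D/8Pgfh///h//3/j/P//+P/////9///w//////n///B/////8P//8D/////g///gD////wA//+AH///8ABv/wAf///gAAb/AB///+AAAB4AH///wADABAAf///AAw=="/>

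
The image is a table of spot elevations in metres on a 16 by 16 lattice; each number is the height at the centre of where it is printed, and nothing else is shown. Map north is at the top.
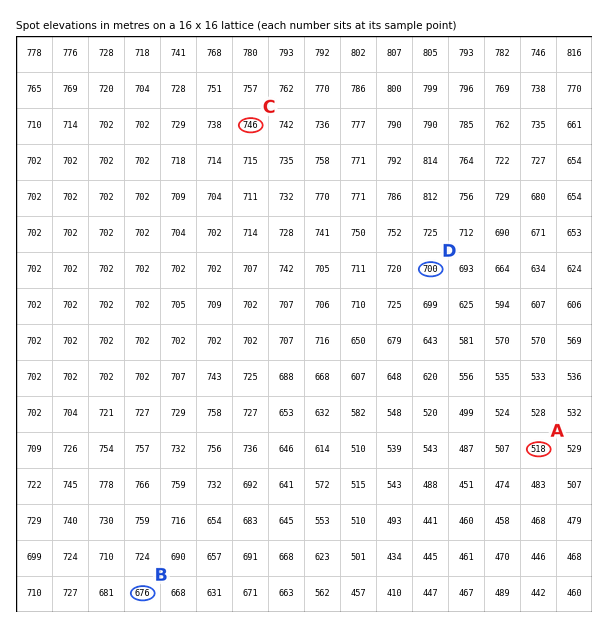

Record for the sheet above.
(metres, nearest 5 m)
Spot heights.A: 520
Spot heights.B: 675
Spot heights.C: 745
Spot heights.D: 700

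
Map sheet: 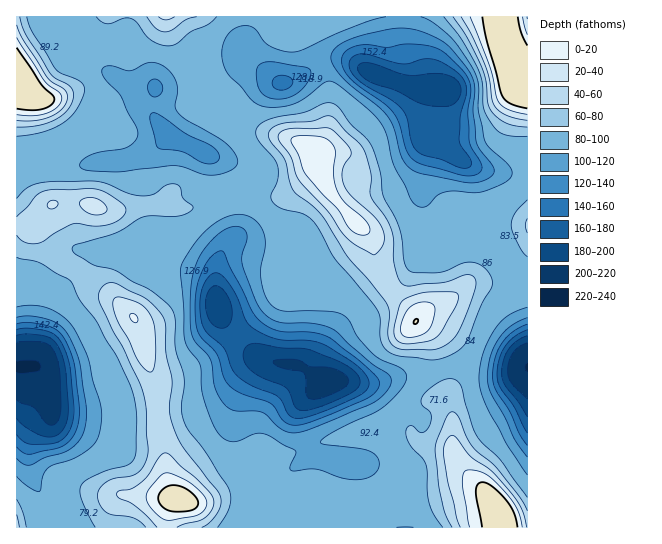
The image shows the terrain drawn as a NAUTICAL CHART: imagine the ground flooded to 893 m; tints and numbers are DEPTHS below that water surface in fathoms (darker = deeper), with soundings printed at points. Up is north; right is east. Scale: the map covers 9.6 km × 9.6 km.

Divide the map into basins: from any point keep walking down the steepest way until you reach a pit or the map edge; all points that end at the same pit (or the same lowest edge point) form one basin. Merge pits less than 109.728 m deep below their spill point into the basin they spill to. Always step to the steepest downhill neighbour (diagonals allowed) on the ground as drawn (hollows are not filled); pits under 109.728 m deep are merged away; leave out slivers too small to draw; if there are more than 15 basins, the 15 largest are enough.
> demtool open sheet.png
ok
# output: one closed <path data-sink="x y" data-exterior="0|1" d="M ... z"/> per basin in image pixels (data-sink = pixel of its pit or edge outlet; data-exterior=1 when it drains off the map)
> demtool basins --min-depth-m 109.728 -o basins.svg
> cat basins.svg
<path data-sink="441 90" data-exterior="0" d="M503 16l-486 0-1 209 13 0 24-21 8-1 20 0 21 6 16 2 19-4 53 1 16-4 25-12 50 4 20-11 18-16 0-4 4 13 9 17 23 27 16 15 4 22 14 28 26 27 2 6 13-12 25-12 12-12 28-7 15-8 8-5 10-11 0-170-8-6-5-11-8-29-2-19z"/><path data-sink="327 382" data-exterior="0" d="M319 165l0 4-18 16-20 11-50-4-25 12-16 4-53-1-19 4-16-2-21-6-20 0-8 1-22 19 10 12 11 18 10 10 15 6 20 18 12 6 24 24 4 6 10 38 9 25 1 33 8 34 2 26 5 15 4 4-8 16-1 13 336 1 0-10-4-8-14-19-24-24-8-16-4-3-27-4-10-9 0-9 11-17 12-10 13-2 0-20-8-28-9-16-15-12-1-7-26-27-14-28-4-22-16-15-23-27-9-17z"/><path data-sink="23 366" data-exterior="0" d="M31 224l-15 2 0 301 150 1 2-14 8-16-4-4-5-15-2-26-8-34-1-33-9-25-10-38-4-6-24-24-12-6-20-18-15-6-10-10z"/><path data-sink="527 367" data-exterior="1" d="M527 253l-9 11-17 11-34 9-12 12-25 12-14 13 15 12 9 16 8 28 0 20-13 2-12 10-11 17 0 9 10 9 29 5 10 18 30 31 12 20 2 10 23-1z"/><path data-sink="527 17" data-exterior="1" d="M527 16l-23 1 4 26 7 23 5 11 7 6z"/>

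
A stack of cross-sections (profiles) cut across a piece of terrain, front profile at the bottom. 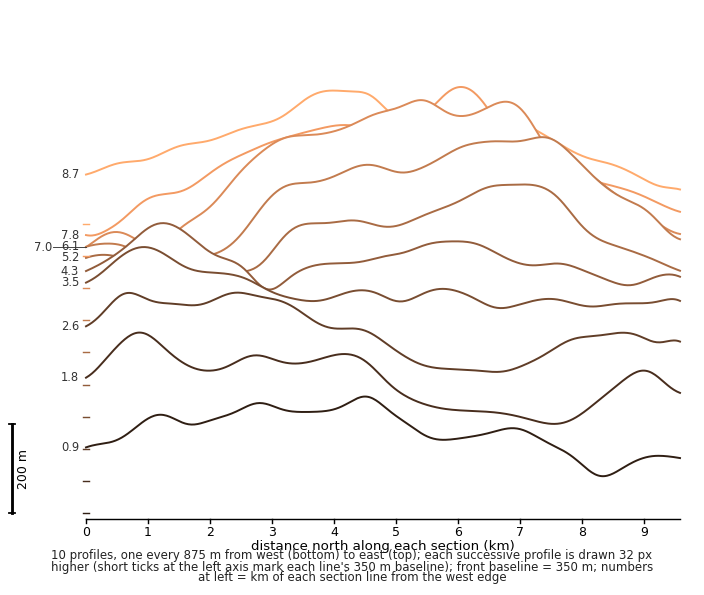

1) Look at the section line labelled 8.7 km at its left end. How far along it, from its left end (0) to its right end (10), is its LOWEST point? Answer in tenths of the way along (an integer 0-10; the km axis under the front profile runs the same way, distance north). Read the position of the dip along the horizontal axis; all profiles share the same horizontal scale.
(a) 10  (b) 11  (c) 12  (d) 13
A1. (a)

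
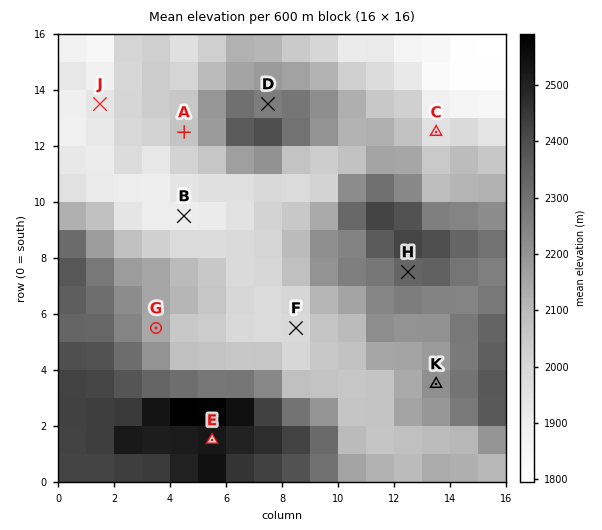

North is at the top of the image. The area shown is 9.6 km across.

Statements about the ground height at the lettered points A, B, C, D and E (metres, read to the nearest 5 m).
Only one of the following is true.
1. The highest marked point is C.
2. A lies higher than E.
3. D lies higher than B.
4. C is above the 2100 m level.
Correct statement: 3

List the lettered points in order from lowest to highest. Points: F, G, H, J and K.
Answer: J F G K H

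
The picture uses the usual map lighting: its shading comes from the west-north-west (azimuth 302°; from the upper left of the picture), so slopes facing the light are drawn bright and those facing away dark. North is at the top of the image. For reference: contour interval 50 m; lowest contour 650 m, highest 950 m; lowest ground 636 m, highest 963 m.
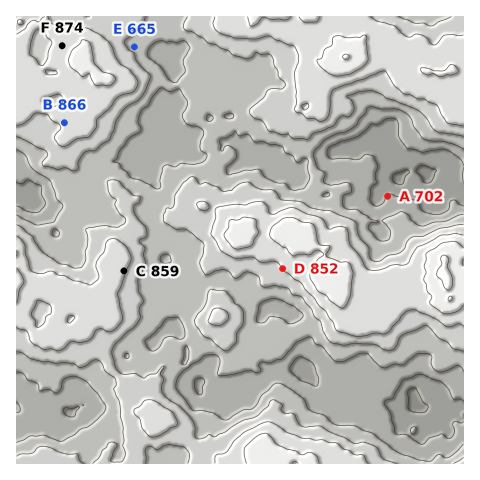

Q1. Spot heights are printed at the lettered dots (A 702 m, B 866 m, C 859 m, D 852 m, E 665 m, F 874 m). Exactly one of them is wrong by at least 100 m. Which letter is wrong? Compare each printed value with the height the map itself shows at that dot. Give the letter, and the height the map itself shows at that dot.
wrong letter E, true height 790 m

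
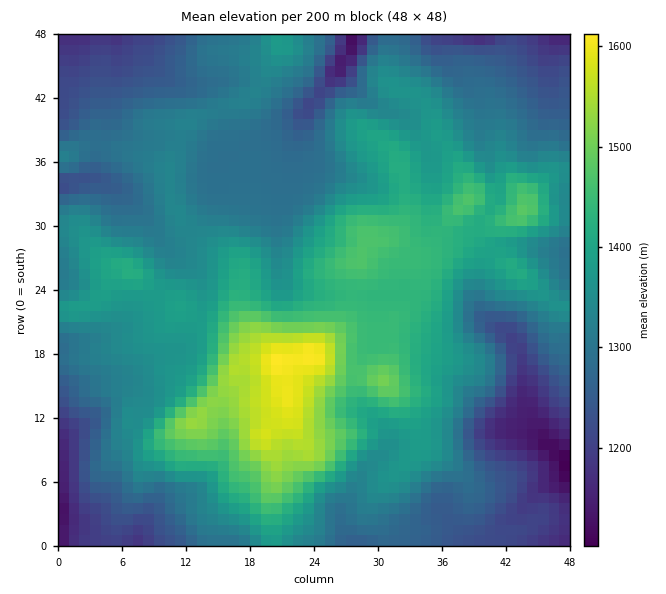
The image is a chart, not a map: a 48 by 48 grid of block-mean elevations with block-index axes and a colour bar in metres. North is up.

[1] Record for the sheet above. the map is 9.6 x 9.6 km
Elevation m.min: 1090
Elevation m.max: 1610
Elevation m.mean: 1340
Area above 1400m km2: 23.7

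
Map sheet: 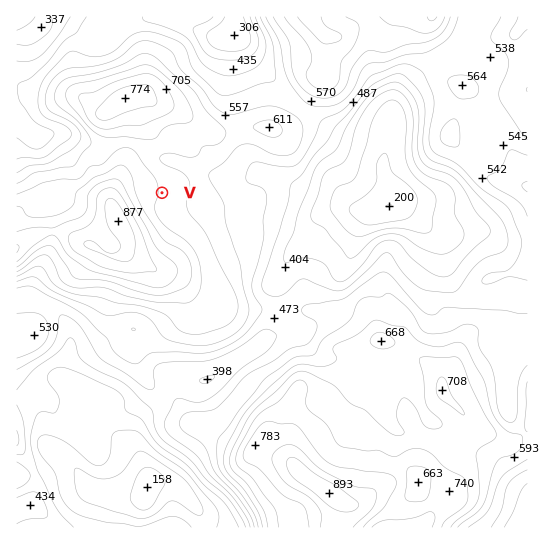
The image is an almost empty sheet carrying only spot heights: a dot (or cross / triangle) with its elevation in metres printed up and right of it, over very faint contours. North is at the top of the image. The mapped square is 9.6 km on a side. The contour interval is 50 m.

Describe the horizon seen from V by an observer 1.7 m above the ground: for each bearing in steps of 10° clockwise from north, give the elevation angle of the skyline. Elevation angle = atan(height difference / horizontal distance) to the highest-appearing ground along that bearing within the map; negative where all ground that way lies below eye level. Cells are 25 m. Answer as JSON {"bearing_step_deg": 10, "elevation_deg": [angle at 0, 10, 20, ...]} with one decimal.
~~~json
{"bearing_step_deg": 10, "elevation_deg": [3.2, 1.6, 0.4, -0.4, 1.0, 0.6, -0.2, -0.8, -0.9, -0.4, -0.9, -0.9, 0.1, 0.3, 0.7, 2.1, 2.8, 4.5, 6.0, 7.2, 9.3, 11.5, 13.1, 14.0, 14.3, 14.1, 13.1, 11.1, 8.6, 6.4, 4.7, 3.5, 3.4, 3.8, 3.9, 3.7]}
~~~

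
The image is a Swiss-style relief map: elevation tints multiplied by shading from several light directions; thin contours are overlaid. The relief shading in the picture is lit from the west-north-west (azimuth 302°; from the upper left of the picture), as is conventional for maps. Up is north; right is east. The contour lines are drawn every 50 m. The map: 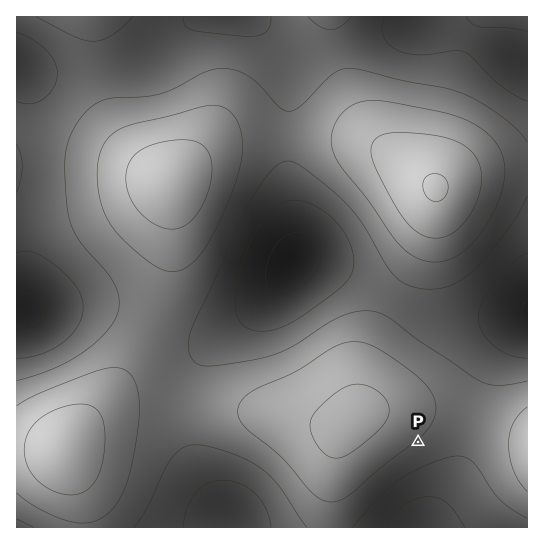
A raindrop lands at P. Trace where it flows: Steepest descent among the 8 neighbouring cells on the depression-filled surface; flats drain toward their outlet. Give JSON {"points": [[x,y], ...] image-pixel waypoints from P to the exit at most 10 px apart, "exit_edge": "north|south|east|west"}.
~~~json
{"points": [[418, 442], [429, 453], [435, 463], [435, 474], [435, 485], [435, 495], [434, 506], [427, 517], [421, 527]], "exit_edge": "south"}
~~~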